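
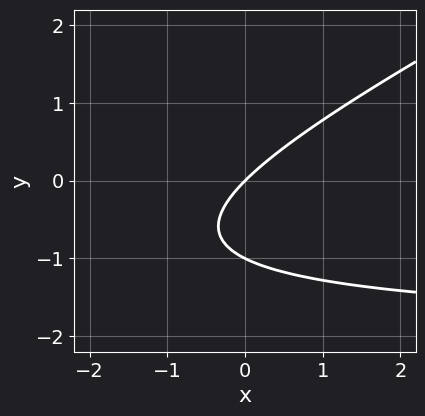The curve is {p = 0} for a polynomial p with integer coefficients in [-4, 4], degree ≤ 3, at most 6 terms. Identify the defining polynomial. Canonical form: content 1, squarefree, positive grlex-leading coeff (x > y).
(a) deg p = 2.
(b) Against the integer gridlines: it meets the x-axis at x = 0 (among the integer gridlines); the y-axis gridline crossings are at y ∈ {-1, 0}.
(c) Fitting integer coefficients to these (and the overall shape) gives p.

x*y - 2*y^2 + 2*x - 2*y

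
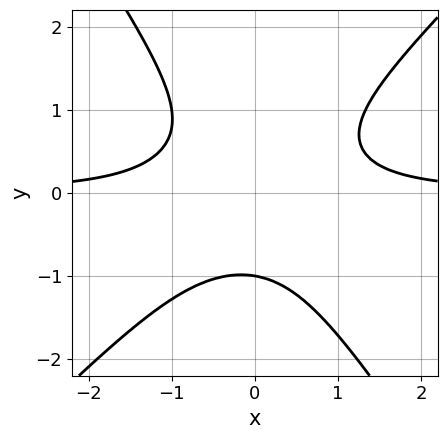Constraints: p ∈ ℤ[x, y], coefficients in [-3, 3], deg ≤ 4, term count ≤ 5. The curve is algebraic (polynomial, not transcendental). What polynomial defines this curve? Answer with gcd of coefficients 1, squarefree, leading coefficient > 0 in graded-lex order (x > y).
3*x^2*y - x*y^2 - 2*y^3 - 2

1. Degree: no degree-2 curve has this shape, so deg p = 3.
2. From the visible intercepts: one y-axis crossing is at y = -1; the curve avoids every integer x-axis point in the box.
3. Together with the visible shape, these determine p as stated.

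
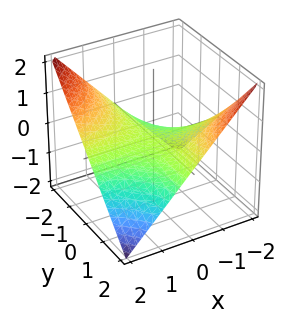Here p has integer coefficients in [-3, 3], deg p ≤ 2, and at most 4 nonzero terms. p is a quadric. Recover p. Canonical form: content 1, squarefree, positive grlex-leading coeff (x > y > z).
deg p = 2. A hyperbolic paraboloid; a quadric.
Reading off the gridlines: every point of the y-axis in the box is on the surface; it meets the z-axis at z = 0 (among the integer gridlines); the visible x-axis segment lies entirely on the surface.
Solving for integer coefficients yields p as stated.

x*y + 2*z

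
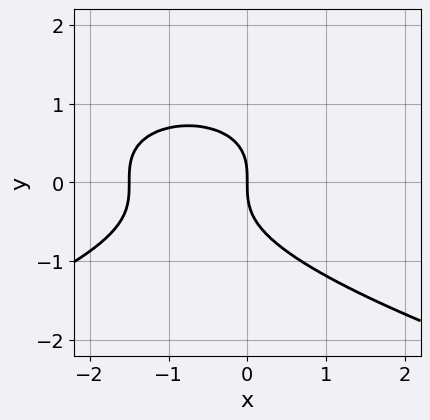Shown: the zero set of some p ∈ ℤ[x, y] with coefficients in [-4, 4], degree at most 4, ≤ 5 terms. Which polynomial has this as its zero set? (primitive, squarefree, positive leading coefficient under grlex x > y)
3*y^3 + 2*x^2 + 3*x

Degree: no degree-2 curve has this shape, so deg p = 3.
From the visible intercepts: it crosses the y-axis at the gridline y = 0; it crosses the x-axis at the gridline x = 0.
Solving for integer coefficients yields p as stated.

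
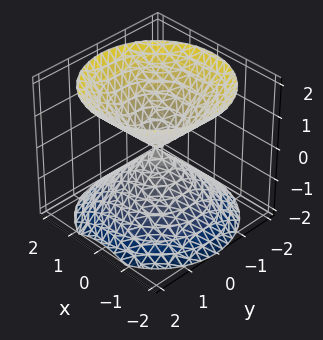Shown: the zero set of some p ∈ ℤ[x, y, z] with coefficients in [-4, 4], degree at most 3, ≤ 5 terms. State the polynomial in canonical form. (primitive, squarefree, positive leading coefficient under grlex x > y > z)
x^2 + y^2 - z^2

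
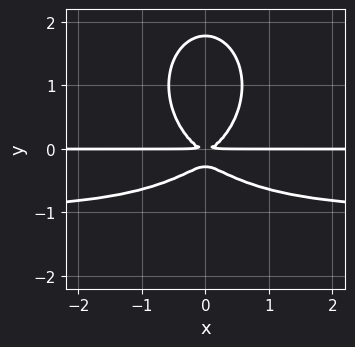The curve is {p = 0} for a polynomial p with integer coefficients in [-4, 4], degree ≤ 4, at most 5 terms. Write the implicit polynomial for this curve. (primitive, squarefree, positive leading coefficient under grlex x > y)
Degree: no degree-3 curve has this shape, so deg p = 4.
Symmetries: the x ↦ −x reflection is a symmetry, so x appears only in even powers.
From the axis intercepts and sections: every point of the x-axis in the box is on the curve.
Putting this together gives p.

3*x^2*y^2 + 2*y^4 + 3*x^2*y - 3*y^3 - y^2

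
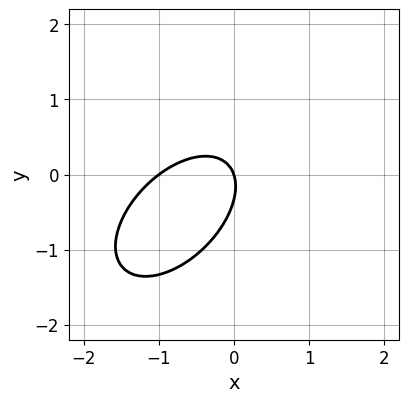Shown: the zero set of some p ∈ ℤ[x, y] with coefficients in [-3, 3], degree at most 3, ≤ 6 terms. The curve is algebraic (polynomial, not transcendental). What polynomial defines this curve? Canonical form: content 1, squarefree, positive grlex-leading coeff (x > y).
3*x^2 - 3*x*y + 3*y^2 + 3*x + y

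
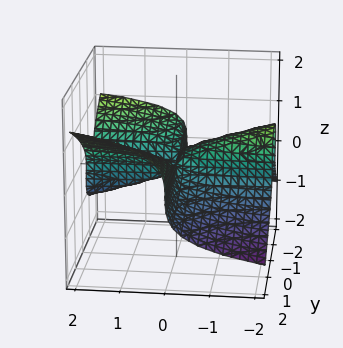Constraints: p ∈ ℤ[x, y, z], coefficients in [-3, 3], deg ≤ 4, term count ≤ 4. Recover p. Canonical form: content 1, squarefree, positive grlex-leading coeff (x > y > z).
x*y^2 - x*z^2 - 3*z^3 + x*y

First, degree: no degree-2 surface has this shape, so deg p = 3.
Next, checking where it meets the axes: every point of the y-axis in the box is on the surface; one z-axis crossing is at z = 0; the visible x-axis segment lies entirely on the surface.
Finally, together with the visible shape, these determine p as stated.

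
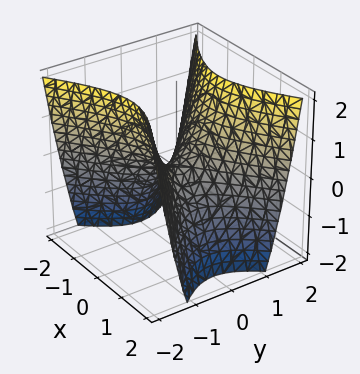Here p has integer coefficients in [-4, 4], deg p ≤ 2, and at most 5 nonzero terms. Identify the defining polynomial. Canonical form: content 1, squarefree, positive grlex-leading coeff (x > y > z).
First, the degree is 2 — a hyperbolic paraboloid; a quadric.
Next, symmetries: mirror symmetry x ↦ −x ⇒ only even powers of x; it's symmetric under y → −y, forcing even powers of y.
Next, checking where it meets the axes: one z-axis crossing is at z = 0; it crosses the y-axis at the gridline y = 0; it crosses the x-axis at the gridline x = 0.
Finally, together with the visible shape, these determine p as stated.

2*x^2 - 3*y^2 + 2*z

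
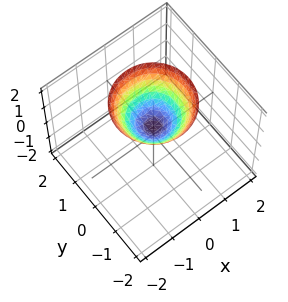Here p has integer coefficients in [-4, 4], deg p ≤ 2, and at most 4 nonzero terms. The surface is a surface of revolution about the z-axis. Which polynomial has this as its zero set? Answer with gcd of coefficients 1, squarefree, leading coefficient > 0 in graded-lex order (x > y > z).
First, the degree is 2 — a generic line meets the surface in up to 2 points.
Then, symmetries: the surface is invariant under rotation about z: p = q(x² + y², z).
Next, from the visible intercepts: the surface avoids every integer x-axis point in the box; a circular section at z = 2 has radius between 1 and 2; it misses every integer gridline on the y-axis.
Finally, solving for integer coefficients yields p as stated.

2*x^2 + 2*y^2 - 2*z + 1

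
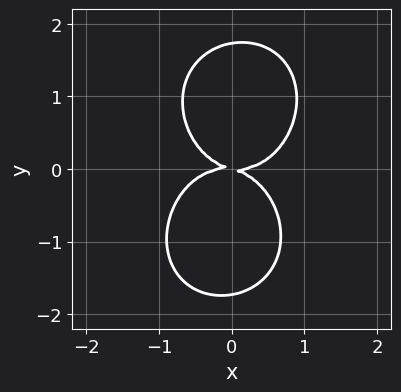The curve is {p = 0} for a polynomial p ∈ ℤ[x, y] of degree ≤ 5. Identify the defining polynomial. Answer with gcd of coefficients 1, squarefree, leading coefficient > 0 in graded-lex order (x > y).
2*x^4 + 2*x^2*y^2 + y^4 - x*y - 3*y^2

deg p = 4.
From the axis intercepts and sections: it crosses the x-axis at the gridline x = 0; it meets the y-axis at y = 0 (among the integer gridlines).
These observations pin down the coefficients.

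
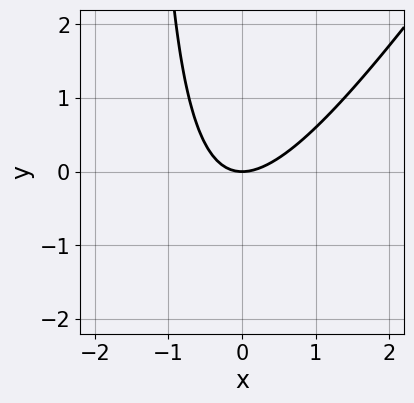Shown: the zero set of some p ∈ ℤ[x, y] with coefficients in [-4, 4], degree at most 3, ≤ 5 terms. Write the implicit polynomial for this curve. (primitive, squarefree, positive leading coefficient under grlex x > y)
3*x^2 - 2*x*y - 3*y

The degree is 2 — the shape is more complex than any degree-1 curve.
From the axis intercepts and sections: one x-axis crossing is at x = 0; one y-axis crossing is at y = 0.
Matching integer coefficients to the picture gives p.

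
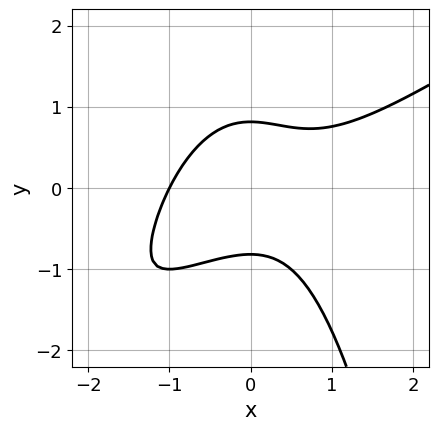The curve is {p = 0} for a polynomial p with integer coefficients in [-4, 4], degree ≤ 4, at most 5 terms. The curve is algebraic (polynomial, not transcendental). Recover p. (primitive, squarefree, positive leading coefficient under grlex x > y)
2*x^3 - 3*x^2*y - 3*y^2 + 2

1. The degree is 3 — a generic line meets the curve in up to 3 points.
2. Reading off the gridlines: it crosses the x-axis at the gridline x = -1.
3. The integer polynomial consistent with all of this is the stated p.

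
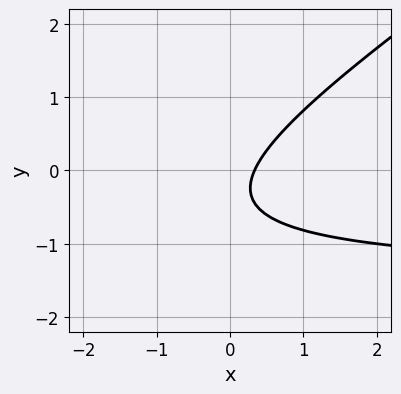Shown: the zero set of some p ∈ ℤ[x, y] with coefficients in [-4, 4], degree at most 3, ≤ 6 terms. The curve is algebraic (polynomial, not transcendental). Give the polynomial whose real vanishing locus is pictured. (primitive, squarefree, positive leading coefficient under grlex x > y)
2*x*y - 3*y^2 + 3*x - 2*y - 1

The degree is 2 — no degree-1 curve has this shape.
From the visible intercepts: it misses every integer gridline on the y-axis.
Assembling these constraints gives the stated polynomial.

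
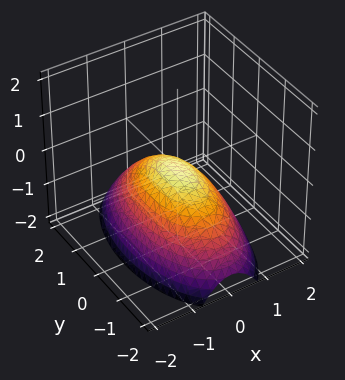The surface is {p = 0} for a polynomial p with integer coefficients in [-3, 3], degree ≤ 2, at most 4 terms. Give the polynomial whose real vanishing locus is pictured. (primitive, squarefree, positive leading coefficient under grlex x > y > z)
3*x^2 + y^2 + 3*z

1. deg p = 2. A paraboloid; a quadric.
2. Symmetries: mirror symmetry x ↦ −x ⇒ only even powers of x; it's symmetric under y → −y, forcing even powers of y.
3. Against the integer gridlines: one y-axis crossing is at y = 0; it meets the x-axis at x = 0 (among the integer gridlines).
4. The integer polynomial consistent with all of this is the stated p.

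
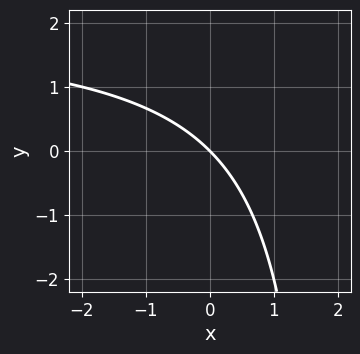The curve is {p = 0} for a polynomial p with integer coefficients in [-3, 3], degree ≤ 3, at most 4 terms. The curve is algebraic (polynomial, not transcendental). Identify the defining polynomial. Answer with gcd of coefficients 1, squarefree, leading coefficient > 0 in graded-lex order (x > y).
(a) Degree: a generic line meets the curve in up to 2 points, so deg p = 2.
(b) Against the integer gridlines: one y-axis crossing is at y = 0; one x-axis crossing is at x = 0.
(c) These observations pin down the coefficients.

x*y - 2*x - 2*y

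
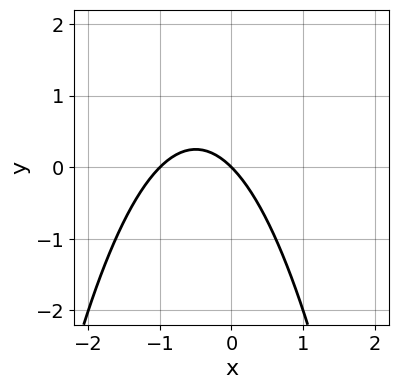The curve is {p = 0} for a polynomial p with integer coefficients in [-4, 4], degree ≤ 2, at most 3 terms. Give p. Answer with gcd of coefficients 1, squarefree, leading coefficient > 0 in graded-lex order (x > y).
(a) deg p = 2.
(b) Reading off the gridlines: one y-axis crossing is at y = 0; among the integer gridlines, it crosses the x-axis at x ∈ {-1, 0}.
(c) Assembling these constraints gives the stated polynomial.

x^2 + x + y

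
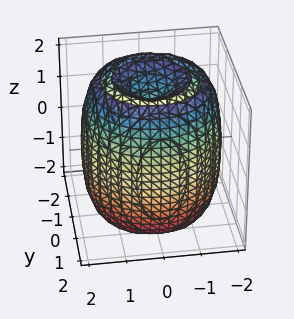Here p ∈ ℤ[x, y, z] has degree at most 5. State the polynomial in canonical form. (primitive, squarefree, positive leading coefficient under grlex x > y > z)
There are 2 components. They look like related sheets of one shape, so recover p as a whole.
deg p = 4. The shape is more complex than any degree-3 surface.
Symmetries: rotational symmetry about the z-axis ⇒ p depends on x, y only through x² + y².
Reading off the gridlines: a circular section at z = -1 has radius between 1 and 2.
Assembling these constraints gives the stated polynomial.

x^4 + 2*x^2*y^2 + y^4 - 3*x^2 - 3*y^2 + z^2 - 2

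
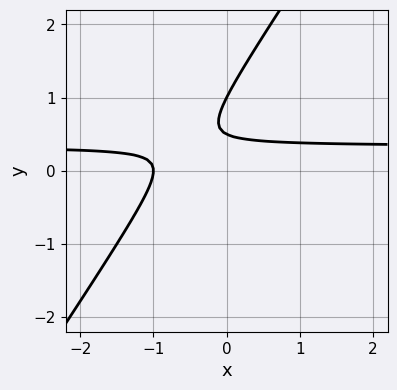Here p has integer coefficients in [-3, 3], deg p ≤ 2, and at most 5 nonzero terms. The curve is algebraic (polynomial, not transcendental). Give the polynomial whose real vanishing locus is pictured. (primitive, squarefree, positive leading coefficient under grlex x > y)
3*x*y - 2*y^2 - x + 3*y - 1

First, the degree is 2 — the shape is more complex than any degree-1 curve.
Next, against the integer gridlines: it crosses the x-axis at the gridline x = -1; one y-axis crossing is at y = 1.
Finally, matching integer coefficients to the picture gives p.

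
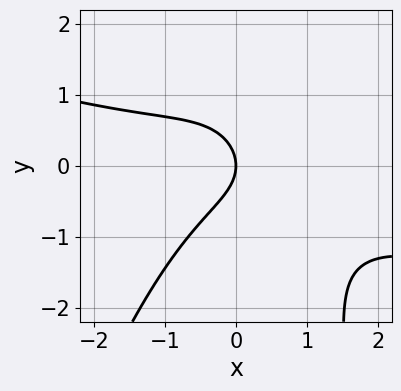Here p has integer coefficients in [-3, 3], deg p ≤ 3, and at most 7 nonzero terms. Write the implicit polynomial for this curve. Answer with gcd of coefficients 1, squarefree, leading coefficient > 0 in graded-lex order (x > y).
x^3 + 3*x^2*y - x*y^2 + 3*y^2 + 3*x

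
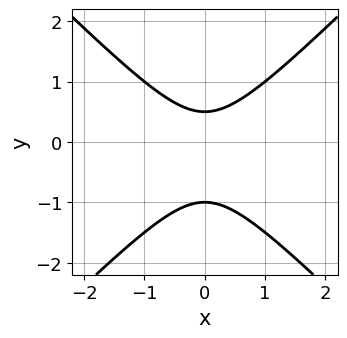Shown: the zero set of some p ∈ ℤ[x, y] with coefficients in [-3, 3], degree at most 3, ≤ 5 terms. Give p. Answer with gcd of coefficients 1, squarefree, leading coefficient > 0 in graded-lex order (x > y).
2*x^2 - 2*y^2 - y + 1

(a) deg p = 2. The shape is more complex than any degree-1 curve.
(b) Symmetries: it's symmetric under x → −x, forcing even powers of x.
(c) Against the integer gridlines: one y-axis crossing is at y = -1; it misses every integer gridline on the x-axis.
(d) Putting this together gives p.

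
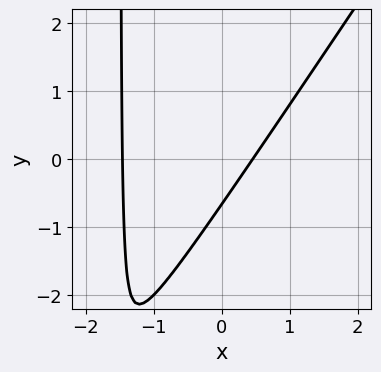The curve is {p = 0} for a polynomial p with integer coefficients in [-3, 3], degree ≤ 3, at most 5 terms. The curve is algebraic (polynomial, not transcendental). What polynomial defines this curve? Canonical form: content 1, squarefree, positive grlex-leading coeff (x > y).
deg p = 2. No degree-1 curve has this shape.
The integer polynomial consistent with all of this is the stated p.

3*x^2 - 2*x*y + 3*x - 3*y - 2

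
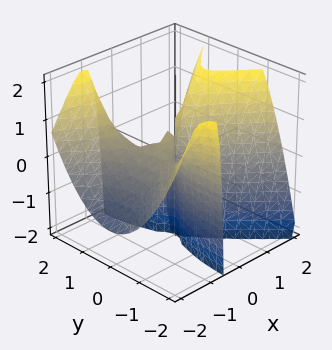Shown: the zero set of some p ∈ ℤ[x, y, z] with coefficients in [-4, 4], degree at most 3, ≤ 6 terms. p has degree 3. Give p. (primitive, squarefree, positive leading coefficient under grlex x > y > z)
2*x^3 - 2*x^2*z - 3*x*y^2 + 2*x^2 - 2*y^2

Degree: a generic line meets the surface in up to 3 points, so deg p = 3.
Reading off the gridlines: every point of the z-axis in the box is on the surface; one y-axis crossing is at y = 0; the x-axis gridline crossings are at x ∈ {-1, 0}.
Assembling these constraints gives the stated polynomial.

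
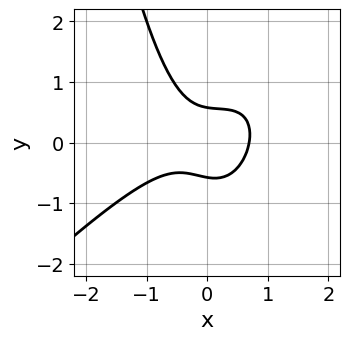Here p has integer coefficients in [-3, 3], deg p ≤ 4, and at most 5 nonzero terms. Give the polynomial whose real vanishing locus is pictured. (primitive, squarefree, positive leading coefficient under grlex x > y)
3*x^3 - 3*x^2*y + x*y + 3*y^2 - 1

First, the degree is 3 — a generic line meets the curve in up to 3 points.
Finally, the integer polynomial consistent with all of this is the stated p.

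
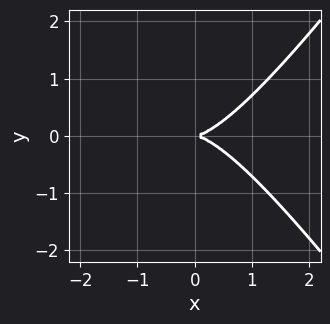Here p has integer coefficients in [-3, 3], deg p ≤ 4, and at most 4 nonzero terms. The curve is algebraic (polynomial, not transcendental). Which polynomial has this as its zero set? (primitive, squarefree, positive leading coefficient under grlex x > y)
2*x^3 - x*y^2 - 3*y^2

1. The degree is 3 — the shape is more complex than any degree-2 curve.
2. Symmetries: mirror symmetry y ↦ −y ⇒ only even powers of y.
3. Reading off the gridlines: it meets the y-axis at y = 0 (among the integer gridlines); it crosses the x-axis at the gridline x = 0.
4. Matching integer coefficients to the picture gives p.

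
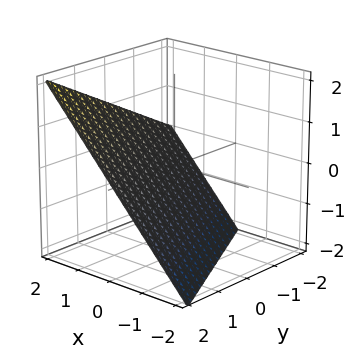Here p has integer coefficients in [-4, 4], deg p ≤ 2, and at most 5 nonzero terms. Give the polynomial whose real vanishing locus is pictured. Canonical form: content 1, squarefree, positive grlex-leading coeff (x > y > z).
(a) Degree: the surface is flat (a plane), so deg p = 1.
(b) From the axis intercepts and sections: it meets the x-axis at x = 1 (among the integer gridlines); it meets the z-axis at z = -1 (among the integer gridlines).
(c) Assembling these constraints gives the stated polynomial. Check: (0, 2, 0) on the y-axis lies on the surface, and p(0, 2, 0) = 0. ✓

2*x + y - 2*z - 2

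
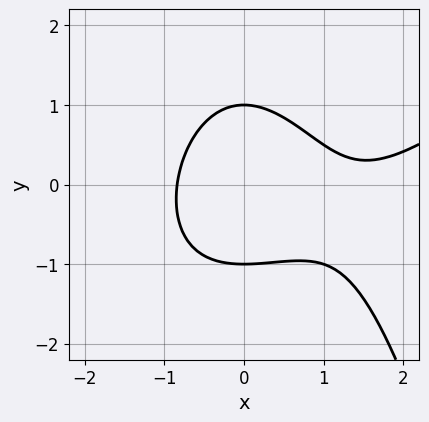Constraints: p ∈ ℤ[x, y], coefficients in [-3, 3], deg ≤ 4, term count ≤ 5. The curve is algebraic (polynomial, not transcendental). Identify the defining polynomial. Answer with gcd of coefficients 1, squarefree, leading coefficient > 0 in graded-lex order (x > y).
(a) Degree: a generic line meets the curve in up to 3 points, so deg p = 3.
(b) Checking where it meets the axes: the y-axis gridline crossings are at y ∈ {-1, 1}.
(c) Matching integer coefficients to the picture gives p.

x^3 - x^2*y - 2*x^2 - 2*y^2 + 2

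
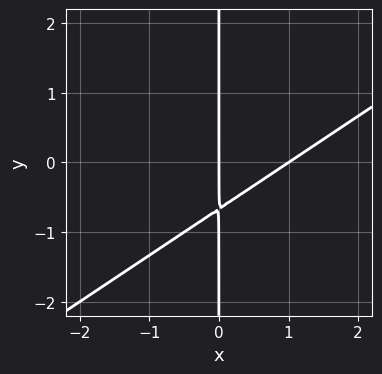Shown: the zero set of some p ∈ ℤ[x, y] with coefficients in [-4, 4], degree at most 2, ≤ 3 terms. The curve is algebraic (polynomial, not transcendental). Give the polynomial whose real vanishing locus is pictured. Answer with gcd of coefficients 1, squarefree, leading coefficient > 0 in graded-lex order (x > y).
2*x^2 - 3*x*y - 2*x

First, deg p = 2. No degree-1 curve has this shape.
Next, against the integer gridlines: every point of the y-axis in the box is on the curve; among the integer gridlines, it crosses the x-axis at x ∈ {0, 1}.
Finally, solving for integer coefficients yields p as stated.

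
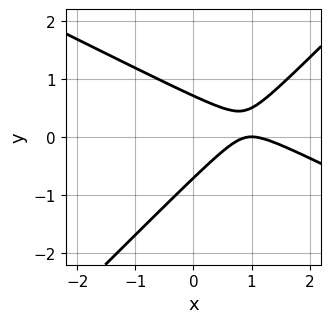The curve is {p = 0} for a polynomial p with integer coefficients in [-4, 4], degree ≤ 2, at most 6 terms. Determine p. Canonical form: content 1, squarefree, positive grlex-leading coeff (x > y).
x^2 + x*y - 2*y^2 - 2*x + 1

(a) deg p = 2. The shape is more complex than any degree-1 curve.
(b) Against the integer gridlines: it crosses the x-axis at the gridline x = 1.
(c) Fitting integer coefficients to these (and the overall shape) gives p.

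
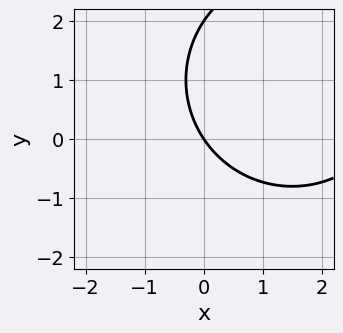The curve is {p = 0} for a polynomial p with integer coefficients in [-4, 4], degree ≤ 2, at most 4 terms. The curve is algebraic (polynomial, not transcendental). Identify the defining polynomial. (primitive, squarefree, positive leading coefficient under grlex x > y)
x^2 + y^2 - 3*x - 2*y

First, degree: a generic line meets the curve in up to 2 points, so deg p = 2.
Next, checking where it meets the axes: among the integer gridlines, it crosses the y-axis at y ∈ {0, 2}; it meets the x-axis at x = 0 (among the integer gridlines).
Finally, putting this together gives p.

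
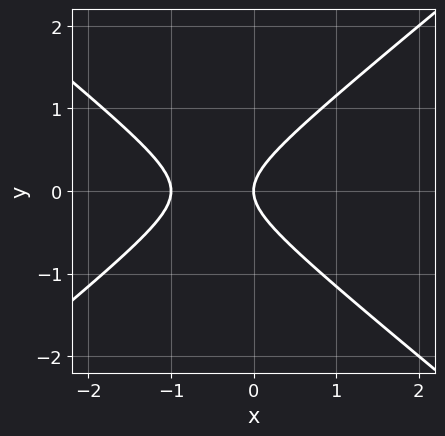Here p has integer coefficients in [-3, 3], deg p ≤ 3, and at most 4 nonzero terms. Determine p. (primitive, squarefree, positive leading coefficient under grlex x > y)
2*x^2 - 3*y^2 + 2*x

First, the degree is 2 — no degree-1 curve has this shape.
Next, symmetries: the y ↦ −y reflection is a symmetry, so y appears only in even powers.
Next, checking where it meets the axes: among the integer gridlines, it crosses the x-axis at x ∈ {-1, 0}; it meets the y-axis at y = 0 (among the integer gridlines).
Finally, assembling these constraints gives the stated polynomial.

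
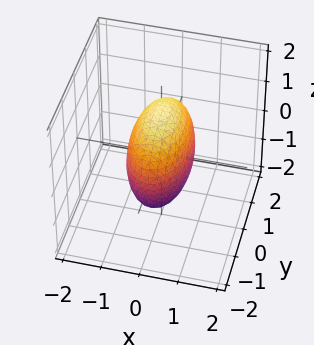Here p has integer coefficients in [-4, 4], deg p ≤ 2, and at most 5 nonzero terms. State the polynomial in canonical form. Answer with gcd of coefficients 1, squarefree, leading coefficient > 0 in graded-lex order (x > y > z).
Degree: bounded and convex; a quadric, so deg p = 2.
Symmetries: it's symmetric under z → −z, forcing even powers of z; it's symmetric under x → −x, forcing even powers of x; it's symmetric under y → −y, forcing even powers of y.
These observations pin down the coefficients.

3*x^2 + y^2 + z^2 - 2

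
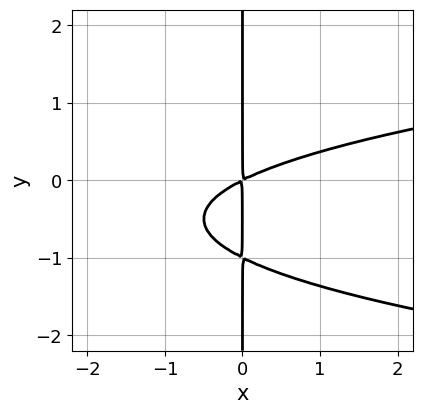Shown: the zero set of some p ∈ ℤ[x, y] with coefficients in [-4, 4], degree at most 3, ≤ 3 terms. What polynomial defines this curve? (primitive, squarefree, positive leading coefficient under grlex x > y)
deg p = 3. No degree-2 curve has this shape.
From the axis intercepts and sections: every point of the y-axis in the box is on the curve.
Solving for integer coefficients yields p as stated.

2*x*y^2 - x^2 + 2*x*y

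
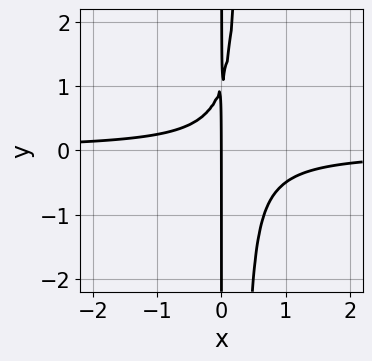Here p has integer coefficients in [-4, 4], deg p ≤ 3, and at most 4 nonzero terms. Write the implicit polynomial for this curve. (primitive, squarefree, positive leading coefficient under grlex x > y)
(a) Degree: a generic line meets the curve in up to 3 points, so deg p = 3.
(b) Against the integer gridlines: it crosses the x-axis at the gridline x = 0; every point of the y-axis in the box is on the curve.
(c) Putting this together gives p.

3*x^2*y - x*y + x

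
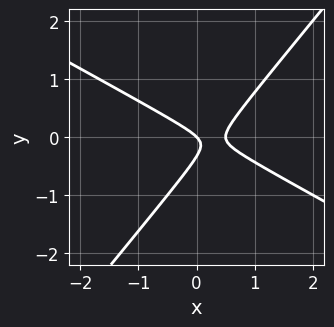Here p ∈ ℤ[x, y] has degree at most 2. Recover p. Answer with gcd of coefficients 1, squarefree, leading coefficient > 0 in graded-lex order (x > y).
2*x^2 + 2*x*y - 3*y^2 - x - y

First, the degree is 2 — the shape is more complex than any degree-1 curve.
Next, reading off the gridlines: it crosses the x-axis at the gridline x = 0; it meets the y-axis at y = 0 (among the integer gridlines).
Finally, putting this together gives p.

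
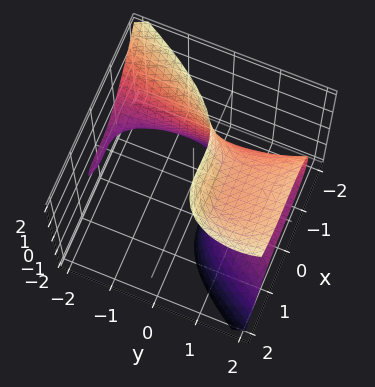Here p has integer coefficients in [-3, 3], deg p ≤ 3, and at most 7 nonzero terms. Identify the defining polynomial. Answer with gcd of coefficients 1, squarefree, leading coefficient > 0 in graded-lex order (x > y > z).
(a) The degree is 3 — a generic line meets the surface in up to 3 points.
(b) Observable constraints: one x-axis crossing is at x = -1; no z-intercept at any integer in the box; the surface avoids every integer y-axis point in the box.
(c) The integer polynomial consistent with all of this is the stated p.

3*x^3 - x^2*z + 2*y^2*z - 3*y*z^2 + 3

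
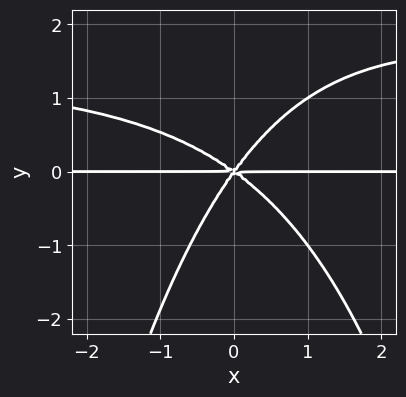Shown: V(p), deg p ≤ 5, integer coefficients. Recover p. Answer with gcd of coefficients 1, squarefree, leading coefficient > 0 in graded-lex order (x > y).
1. Degree: no degree-3 curve has this shape, so deg p = 4.
2. Against the integer gridlines: one y-axis crossing is at y = 0; every point of the x-axis in the box is on the curve.
3. Putting this together gives p.

2*x^2*y^2 - 3*x^2*y - 2*x*y^2 + 3*y^3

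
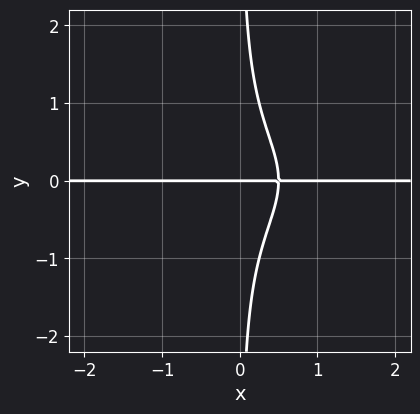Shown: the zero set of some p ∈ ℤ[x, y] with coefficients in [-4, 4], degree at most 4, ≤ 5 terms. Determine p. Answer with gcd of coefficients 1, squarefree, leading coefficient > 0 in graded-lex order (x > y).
Degree: a generic line meets the curve in up to 4 points, so deg p = 4.
Checking where it meets the axes: every point of the x-axis in the box is on the curve; one y-axis crossing is at y = 0.
Solving for integer coefficients yields p as stated.

2*x*y^3 + 2*x*y - y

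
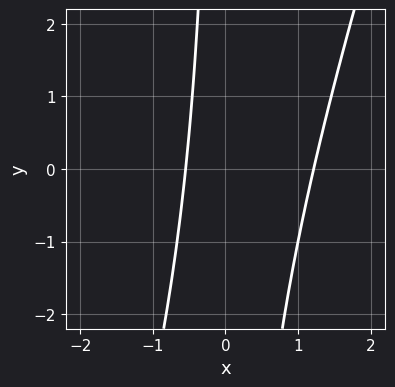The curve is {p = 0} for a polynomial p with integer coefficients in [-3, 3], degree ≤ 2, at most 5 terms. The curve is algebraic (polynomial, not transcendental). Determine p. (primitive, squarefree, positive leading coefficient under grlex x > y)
3*x^2 - x*y - 2*x - 2

The degree is 2 — no degree-1 curve has this shape.
From the visible intercepts: it misses every integer gridline on the y-axis.
Matching integer coefficients to the picture gives p.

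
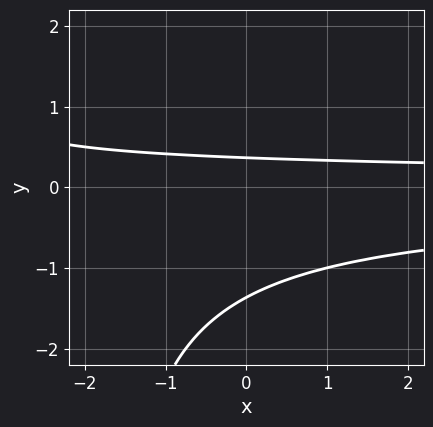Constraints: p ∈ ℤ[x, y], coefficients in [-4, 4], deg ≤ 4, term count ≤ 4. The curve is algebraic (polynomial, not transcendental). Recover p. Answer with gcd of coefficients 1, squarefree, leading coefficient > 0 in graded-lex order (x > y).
1. Degree: the shape is more complex than any degree-2 curve, so deg p = 3.
2. Observable constraints: the curve avoids every integer x-axis point in the box.
3. The integer polynomial consistent with all of this is the stated p.

x*y^2 + 2*y^2 + 2*y - 1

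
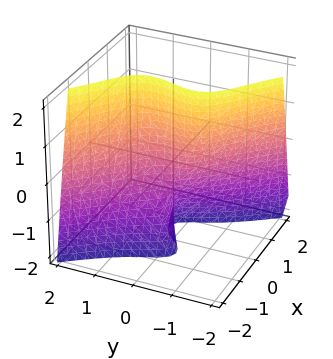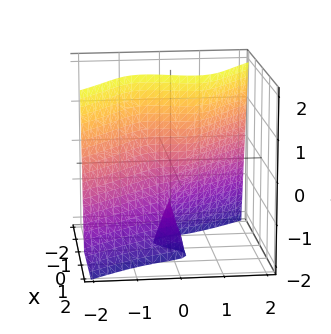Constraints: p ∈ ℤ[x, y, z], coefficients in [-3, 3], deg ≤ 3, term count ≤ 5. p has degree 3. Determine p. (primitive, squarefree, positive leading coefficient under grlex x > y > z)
3*x^3 + 2*y^3 + 2*x*z - y*z + 2*x

1. deg p = 3. A generic line meets the surface in up to 3 points.
2. From the visible intercepts: it meets the y-axis at y = 0 (among the integer gridlines); the visible z-axis segment lies entirely on the surface.
3. Putting this together gives p.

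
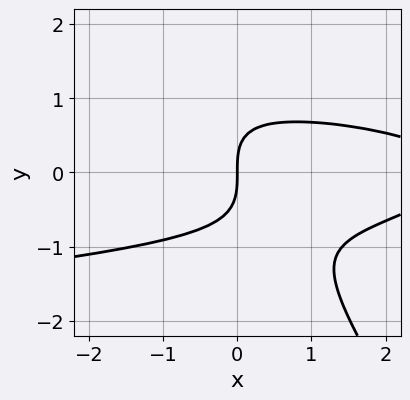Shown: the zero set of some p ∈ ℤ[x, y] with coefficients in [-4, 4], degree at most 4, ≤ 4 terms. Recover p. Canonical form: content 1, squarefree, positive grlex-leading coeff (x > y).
deg p = 3. The shape is more complex than any degree-2 curve.
Checking where it meets the axes: it meets the x-axis at x = 0 (among the integer gridlines); one y-axis crossing is at y = 0.
Together with the visible shape, these determine p as stated.

3*x*y^2 + 2*y^3 + x^2 - 3*x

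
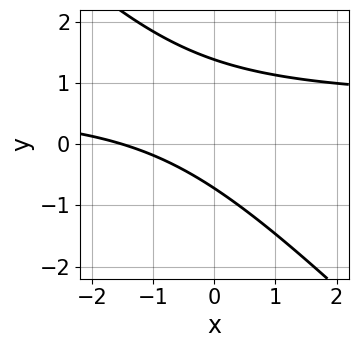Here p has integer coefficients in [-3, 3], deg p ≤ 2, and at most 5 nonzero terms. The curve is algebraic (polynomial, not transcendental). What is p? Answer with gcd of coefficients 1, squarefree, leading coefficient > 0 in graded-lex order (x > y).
First, degree: the shape is more complex than any degree-1 curve, so deg p = 2.
Finally, matching integer coefficients to the picture gives p.

3*x*y + 3*y^2 - 2*x - 2*y - 3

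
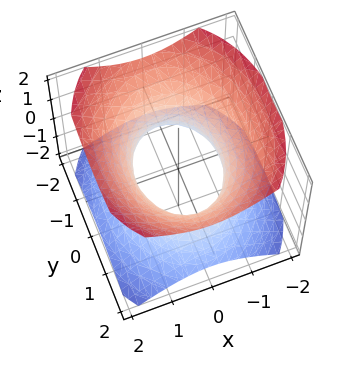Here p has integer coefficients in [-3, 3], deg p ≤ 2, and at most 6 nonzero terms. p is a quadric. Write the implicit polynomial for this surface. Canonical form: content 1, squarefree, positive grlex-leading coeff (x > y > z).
3*x^2 + 2*y^2 - 3*z^2 - 3

1. The degree is 2 — one connected sheet with a waist; a quadric.
2. Symmetries: mirror symmetry z ↦ −z ⇒ only even powers of z; it's symmetric under x → −x, forcing even powers of x; it's symmetric under y → −y, forcing even powers of y.
3. Checking where it meets the axes: among the integer gridlines, it crosses the x-axis at x ∈ {-1, 1}; it misses every integer gridline on the z-axis.
4. Fitting integer coefficients to these (and the overall shape) gives p.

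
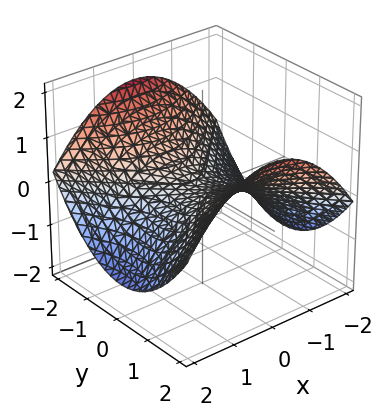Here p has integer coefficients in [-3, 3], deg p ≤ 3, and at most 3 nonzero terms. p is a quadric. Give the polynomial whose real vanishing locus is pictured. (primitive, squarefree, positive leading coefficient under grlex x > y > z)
x^2 - y^2 + 3*z

First, degree: a hyperbolic paraboloid; a quadric, so deg p = 2.
Then, symmetries: mirror symmetry y ↦ −y ⇒ only even powers of y; mirror symmetry x ↦ −x ⇒ only even powers of x.
Then, from the visible intercepts: it meets the x-axis at x = 0 (among the integer gridlines); it crosses the z-axis at the gridline z = 0.
Finally, putting this together gives p.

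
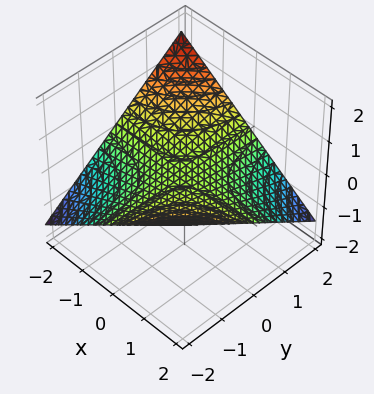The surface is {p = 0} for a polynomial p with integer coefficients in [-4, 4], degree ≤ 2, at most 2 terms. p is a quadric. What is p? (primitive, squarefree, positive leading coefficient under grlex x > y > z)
1. Degree: a hyperbolic paraboloid; a quadric, so deg p = 2.
2. Against the integer gridlines: every point of the x-axis in the box is on the surface; one z-axis crossing is at z = 0; the visible y-axis segment lies entirely on the surface.
3. These observations pin down the coefficients.

x*y + 3*z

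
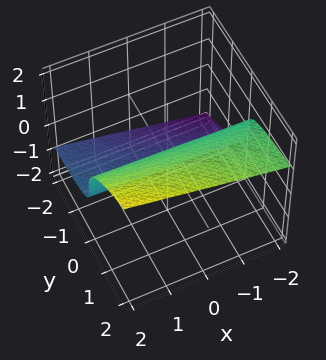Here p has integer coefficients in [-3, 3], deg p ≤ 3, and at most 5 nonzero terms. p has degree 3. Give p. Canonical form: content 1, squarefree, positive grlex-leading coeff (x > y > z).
First, degree: the shape is more complex than any degree-2 surface, so deg p = 3.
Then, from the axis intercepts and sections: the visible x-axis segment lies entirely on the surface; one z-axis crossing is at z = 0; it meets the y-axis at y = 0 (among the integer gridlines).
Finally, putting this together gives p.

x*y*z - 2*z^3 + 3*y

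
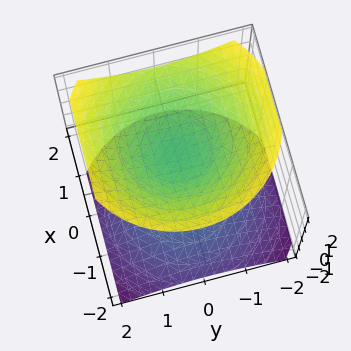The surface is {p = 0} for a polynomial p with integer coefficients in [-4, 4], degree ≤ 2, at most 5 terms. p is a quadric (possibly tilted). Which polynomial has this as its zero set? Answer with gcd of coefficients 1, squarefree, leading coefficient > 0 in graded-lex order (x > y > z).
The picture has 2 separate pieces. They look like related sheets of one shape, so recover p as a whole.
Degree: a generic line meets the surface in up to 2 points, so deg p = 2.
Observable constraints: it misses every integer gridline on the x-axis; the surface avoids every integer y-axis point in the box.
Together with the visible shape, these determine p as stated.

2*x^2 - x*z + 2*y^2 - 3*z^2 + 2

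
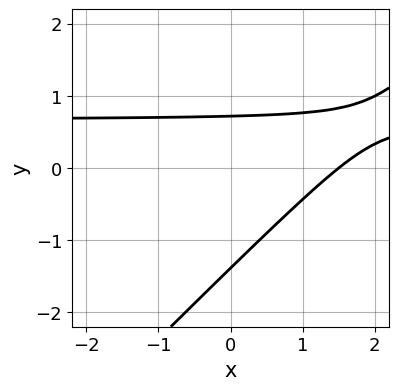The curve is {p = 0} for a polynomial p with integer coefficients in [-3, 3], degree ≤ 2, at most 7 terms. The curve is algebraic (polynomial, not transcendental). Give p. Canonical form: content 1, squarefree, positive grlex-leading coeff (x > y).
3*x*y - 3*y^2 - 2*x - 2*y + 3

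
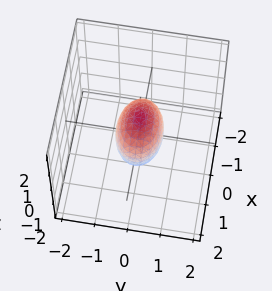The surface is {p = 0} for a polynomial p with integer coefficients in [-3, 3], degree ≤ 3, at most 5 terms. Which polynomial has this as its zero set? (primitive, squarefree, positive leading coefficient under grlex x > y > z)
x^2 + 2*y^2 + z^2 - 1

First, deg p = 2. Bounded and convex; a quadric.
Then, symmetries: the x ↦ −x reflection is a symmetry, so x appears only in even powers; the z ↦ −z reflection is a symmetry, so z appears only in even powers; mirror symmetry y ↦ −y ⇒ only even powers of y.
Next, from the visible intercepts: the x-axis gridline crossings are at x ∈ {-1, 1}; among the integer gridlines, it crosses the z-axis at z ∈ {-1, 1}.
Finally, the integer polynomial consistent with all of this is the stated p.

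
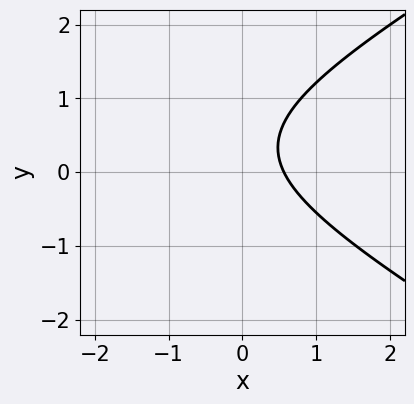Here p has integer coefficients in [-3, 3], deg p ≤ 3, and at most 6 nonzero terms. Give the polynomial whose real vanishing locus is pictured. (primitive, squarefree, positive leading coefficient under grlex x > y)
x^2 - 3*y^2 + 3*x + 2*y - 2

1. deg p = 2. The shape is more complex than any degree-1 curve.
2. From the axis intercepts and sections: it misses every integer gridline on the y-axis.
3. Putting this together gives p.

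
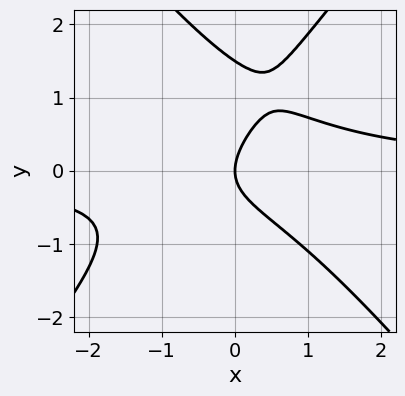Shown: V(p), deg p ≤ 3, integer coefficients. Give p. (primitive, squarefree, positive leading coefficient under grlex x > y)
3*x^2*y - 2*y^3 + 3*y^2 - 3*x

(a) Degree: the shape is more complex than any degree-2 curve, so deg p = 3.
(b) Checking where it meets the axes: it crosses the x-axis at the gridline x = 0; it meets the y-axis at y = 0 (among the integer gridlines).
(c) Putting this together gives p.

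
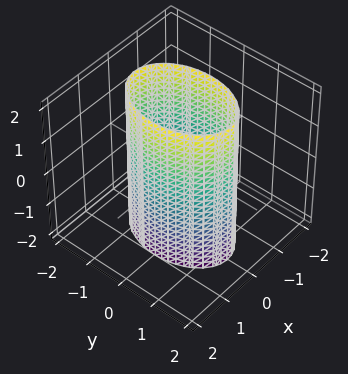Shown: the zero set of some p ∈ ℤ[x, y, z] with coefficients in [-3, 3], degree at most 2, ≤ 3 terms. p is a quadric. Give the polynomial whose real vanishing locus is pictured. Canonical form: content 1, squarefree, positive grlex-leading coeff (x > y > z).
2*x^2 + y^2 - 2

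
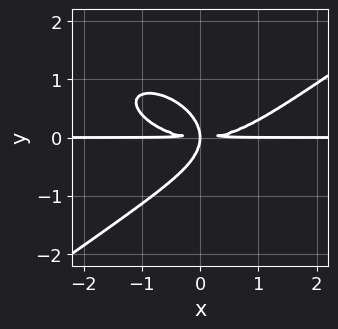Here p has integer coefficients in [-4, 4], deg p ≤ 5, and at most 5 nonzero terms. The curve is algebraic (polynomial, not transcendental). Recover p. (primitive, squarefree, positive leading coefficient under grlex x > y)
First, the degree is 4 — no degree-3 curve has this shape.
Next, reading off the gridlines: the visible x-axis segment lies entirely on the curve.
Finally, together with the visible shape, these determine p as stated.

x^3*y - 3*y^4 - 3*x*y^2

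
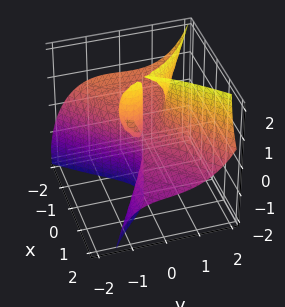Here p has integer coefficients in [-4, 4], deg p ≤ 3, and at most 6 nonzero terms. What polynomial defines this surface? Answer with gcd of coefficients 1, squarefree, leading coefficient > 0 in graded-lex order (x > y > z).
(a) The degree is 3 — a generic line meets the surface in up to 3 points.
(b) Reading off the gridlines: one y-axis crossing is at y = 0; every point of the z-axis in the box is on the surface; it meets the x-axis at x = 0 (among the integer gridlines).
(c) The integer polynomial consistent with all of this is the stated p.

x^3 + 3*x^2*z - 2*y^3 - y*z^2 + 2*y*z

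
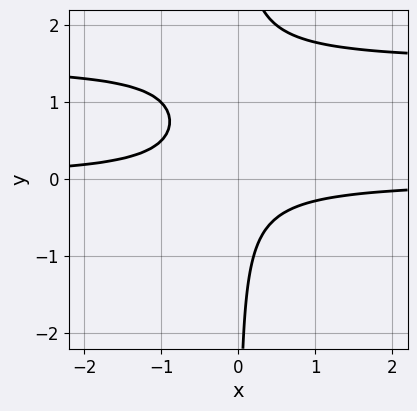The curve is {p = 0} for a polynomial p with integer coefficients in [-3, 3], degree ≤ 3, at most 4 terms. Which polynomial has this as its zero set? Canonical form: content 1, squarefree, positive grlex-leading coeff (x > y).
deg p = 3. No degree-2 curve has this shape.
From the axis intercepts and sections: it misses every integer gridline on the y-axis; the curve avoids every integer x-axis point in the box.
These observations pin down the coefficients.

2*x*y^2 - 3*x*y - 1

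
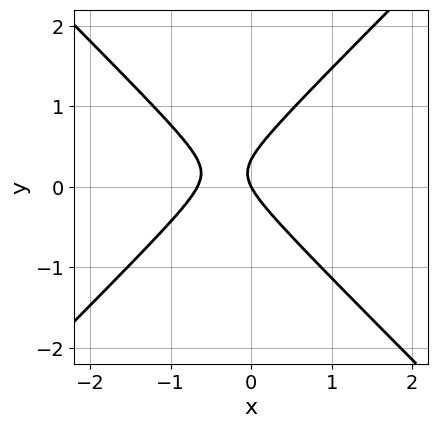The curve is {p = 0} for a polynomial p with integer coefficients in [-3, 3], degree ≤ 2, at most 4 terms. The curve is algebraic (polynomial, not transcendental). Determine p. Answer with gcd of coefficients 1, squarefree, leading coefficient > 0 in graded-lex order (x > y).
3*x^2 - 3*y^2 + 2*x + y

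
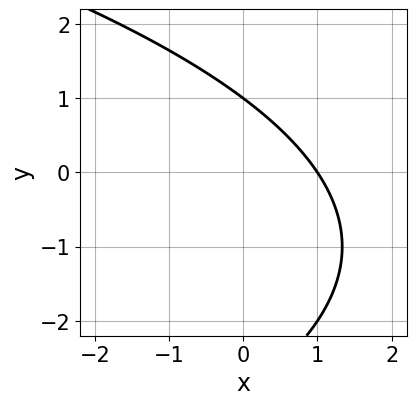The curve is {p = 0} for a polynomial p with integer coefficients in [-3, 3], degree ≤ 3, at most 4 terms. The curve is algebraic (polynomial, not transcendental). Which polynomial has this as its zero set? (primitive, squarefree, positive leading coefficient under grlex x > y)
1. deg p = 2. A generic line meets the curve in up to 2 points.
2. Against the integer gridlines: it crosses the y-axis at the gridline y = 1; it crosses the x-axis at the gridline x = 1.
3. Together with the visible shape, these determine p as stated.

y^2 + 3*x + 2*y - 3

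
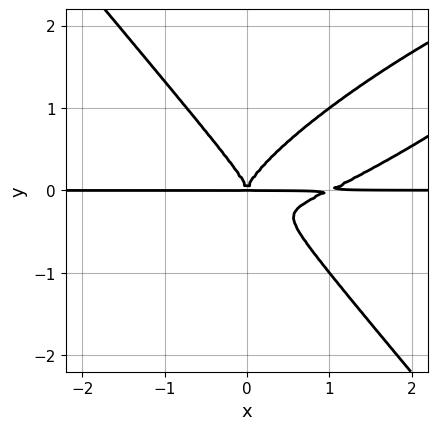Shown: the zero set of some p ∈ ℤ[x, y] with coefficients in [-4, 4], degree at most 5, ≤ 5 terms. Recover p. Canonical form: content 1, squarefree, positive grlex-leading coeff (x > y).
x^3*y - 2*x^2*y^2 + 2*y^4 - x^2*y

deg p = 4.
Checking where it meets the axes: every point of the x-axis in the box is on the curve.
Together with the visible shape, these determine p as stated.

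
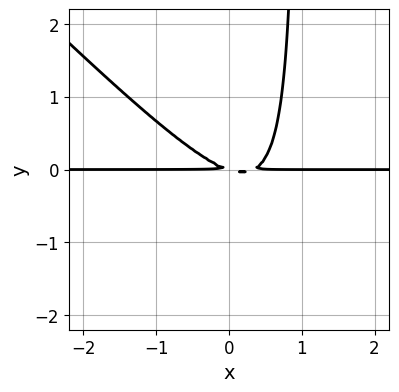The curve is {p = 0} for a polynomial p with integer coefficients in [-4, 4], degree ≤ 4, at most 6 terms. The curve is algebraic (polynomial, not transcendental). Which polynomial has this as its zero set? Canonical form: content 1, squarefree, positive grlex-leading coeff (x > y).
1. Degree: a generic line meets the curve in up to 3 points, so deg p = 3.
2. Reading off the gridlines: the visible x-axis segment lies entirely on the curve.
3. Solving for integer coefficients yields p as stated.

3*x^2*y + 3*x*y^2 - x*y - 3*y^2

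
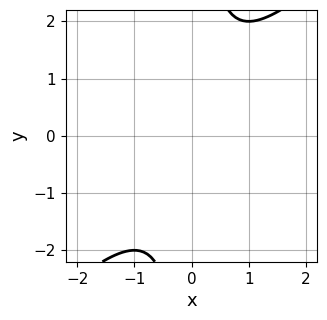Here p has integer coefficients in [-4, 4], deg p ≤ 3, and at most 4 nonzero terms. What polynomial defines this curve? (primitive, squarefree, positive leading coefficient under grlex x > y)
x^2 - x*y + 1

The degree is 2 — the shape is more complex than any degree-1 curve.
Against the integer gridlines: it misses every integer gridline on the y-axis; no x-intercept at any integer in the box.
Assembling these constraints gives the stated polynomial.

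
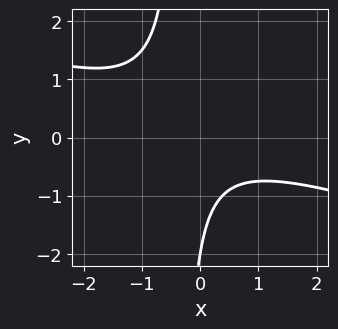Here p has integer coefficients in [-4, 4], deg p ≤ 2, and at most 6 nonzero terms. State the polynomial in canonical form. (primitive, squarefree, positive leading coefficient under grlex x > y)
(a) The degree is 2 — a generic line meets the curve in up to 2 points.
(b) From the axis intercepts and sections: no x-intercept at any integer in the box; it crosses the y-axis at the gridline y = -2.
(c) Together with the visible shape, these determine p as stated.

x^2 + 3*x*y + y + 2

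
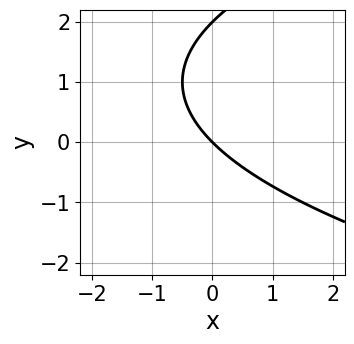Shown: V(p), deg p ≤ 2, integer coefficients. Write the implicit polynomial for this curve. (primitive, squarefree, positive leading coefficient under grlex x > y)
1. Degree: a generic line meets the curve in up to 2 points, so deg p = 2.
2. Observable constraints: it crosses the x-axis at the gridline x = 0; the y-axis gridline crossings are at y ∈ {0, 2}.
3. Putting this together gives p.

y^2 - 2*x - 2*y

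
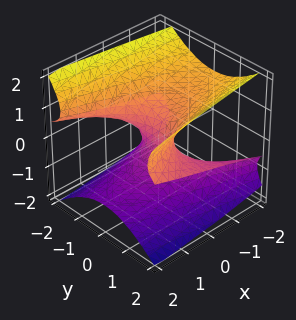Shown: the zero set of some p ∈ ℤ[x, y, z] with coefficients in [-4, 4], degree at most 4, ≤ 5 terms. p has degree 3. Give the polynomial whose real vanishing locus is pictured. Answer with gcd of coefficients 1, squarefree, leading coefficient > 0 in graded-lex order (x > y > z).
y^2*z - z^3 - x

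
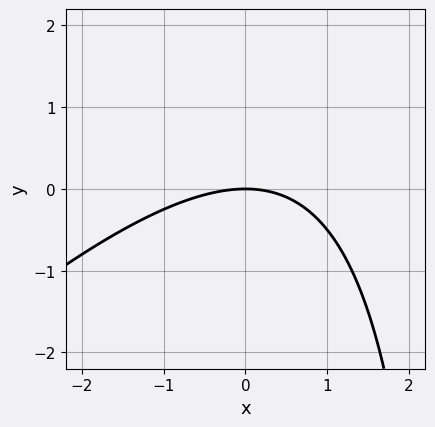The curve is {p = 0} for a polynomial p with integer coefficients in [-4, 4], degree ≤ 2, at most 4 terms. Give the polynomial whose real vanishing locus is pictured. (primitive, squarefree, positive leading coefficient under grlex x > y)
Degree: no degree-1 curve has this shape, so deg p = 2.
Against the integer gridlines: it meets the x-axis at x = 0 (among the integer gridlines); it crosses the y-axis at the gridline y = 0.
Assembling these constraints gives the stated polynomial.

x^2 - x*y + 3*y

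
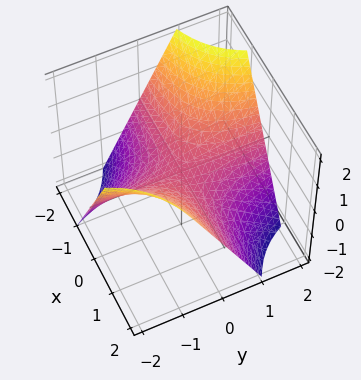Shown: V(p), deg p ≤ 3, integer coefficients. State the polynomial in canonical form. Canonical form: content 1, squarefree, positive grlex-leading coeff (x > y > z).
x*y + z

(a) deg p = 2. A hyperbolic paraboloid; a quadric.
(b) Reading off the gridlines: it crosses the z-axis at the gridline z = 0; the visible x-axis segment lies entirely on the surface.
(c) These observations pin down the coefficients. Check: (0, 2, 0) on the y-axis lies on the surface, and p(0, 2, 0) = 0. ✓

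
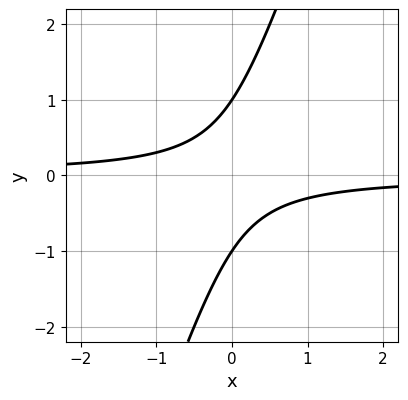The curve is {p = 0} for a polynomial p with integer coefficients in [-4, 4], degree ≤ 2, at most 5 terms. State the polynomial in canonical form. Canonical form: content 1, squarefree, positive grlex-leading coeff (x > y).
3*x*y - y^2 + 1

First, the degree is 2 — the shape is more complex than any degree-1 curve.
Then, reading off the gridlines: among the integer gridlines, it crosses the y-axis at y ∈ {-1, 1}; the curve avoids every integer x-axis point in the box.
Finally, together with the visible shape, these determine p as stated.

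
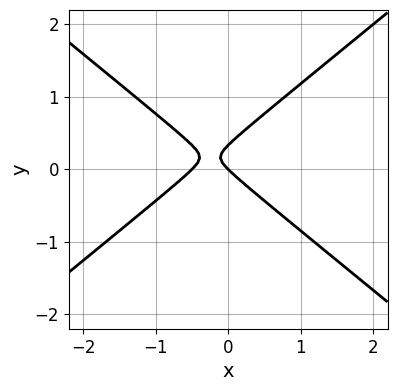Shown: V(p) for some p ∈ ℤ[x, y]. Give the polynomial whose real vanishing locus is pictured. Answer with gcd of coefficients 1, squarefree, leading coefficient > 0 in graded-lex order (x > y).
(a) deg p = 2.
(b) From the visible intercepts: one x-axis crossing is at x = 0; it meets the y-axis at y = 0 (among the integer gridlines).
(c) The integer polynomial consistent with all of this is the stated p.

2*x^2 - 3*y^2 + x + y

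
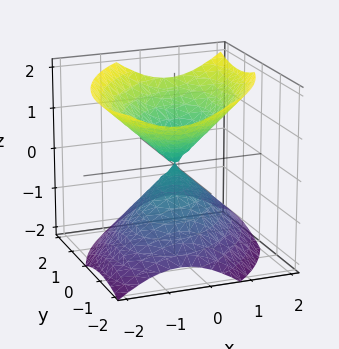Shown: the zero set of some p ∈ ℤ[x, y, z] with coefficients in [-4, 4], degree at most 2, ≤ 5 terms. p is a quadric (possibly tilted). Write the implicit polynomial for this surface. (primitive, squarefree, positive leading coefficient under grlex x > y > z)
3*x^2 - 2*x*y + 2*y^2 - 3*z^2

(a) Degree: the shape is more complex than any degree-1 surface, so deg p = 2.
(b) Against the integer gridlines: one z-axis crossing is at z = 0; one y-axis crossing is at y = 0.
(c) Solving for integer coefficients yields p as stated.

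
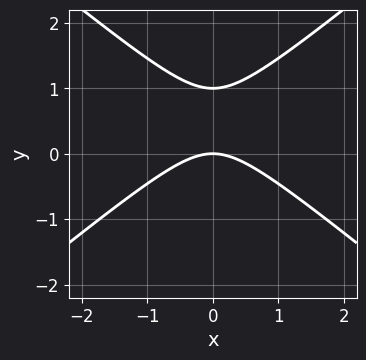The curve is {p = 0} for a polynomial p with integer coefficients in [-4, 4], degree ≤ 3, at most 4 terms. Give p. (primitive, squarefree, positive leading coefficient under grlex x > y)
2*x^2 - 3*y^2 + 3*y

1. The degree is 2 — a generic line meets the curve in up to 2 points.
2. Symmetries: it's symmetric under x → −x, forcing even powers of x.
3. Against the integer gridlines: it crosses the x-axis at the gridline x = 0; among the integer gridlines, it crosses the y-axis at y ∈ {0, 1}.
4. The integer polynomial consistent with all of this is the stated p.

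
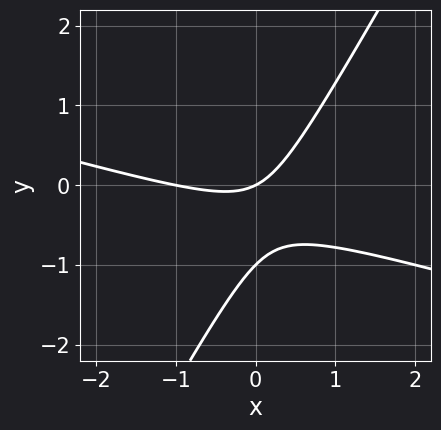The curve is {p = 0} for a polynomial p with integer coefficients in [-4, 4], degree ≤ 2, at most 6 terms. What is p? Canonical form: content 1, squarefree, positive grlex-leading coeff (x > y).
Degree: the shape is more complex than any degree-1 curve, so deg p = 2.
Checking where it meets the axes: among the integer gridlines, it crosses the x-axis at x ∈ {-1, 0}; the y-axis gridline crossings are at y ∈ {-1, 0}.
Putting this together gives p.

x^2 + 3*x*y - 2*y^2 + x - 2*y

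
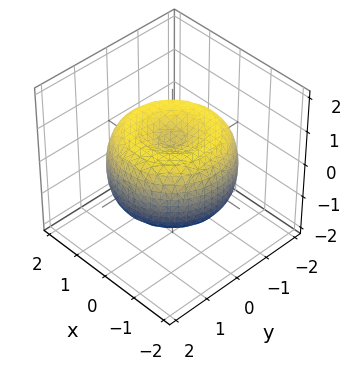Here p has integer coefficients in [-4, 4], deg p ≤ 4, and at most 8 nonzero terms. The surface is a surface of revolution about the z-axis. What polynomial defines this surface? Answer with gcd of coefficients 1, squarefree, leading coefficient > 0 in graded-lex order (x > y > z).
(a) The degree is 4 — a generic line meets the surface in up to 4 points.
(b) Symmetries: the z-axis is an axis of rotation, so x and y enter only as x² + y².
(c) Reading off the gridlines: a circular section at z = -1 has radius exactly 1.
(d) Solving for integer coefficients yields p as stated.

x^4 + 2*x^2*y^2 + y^4 - 2*x^2 - 2*y^2 + 2*z^2 - 1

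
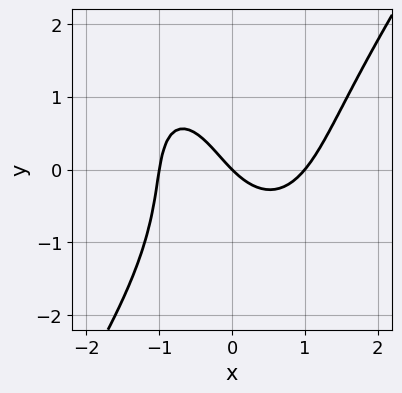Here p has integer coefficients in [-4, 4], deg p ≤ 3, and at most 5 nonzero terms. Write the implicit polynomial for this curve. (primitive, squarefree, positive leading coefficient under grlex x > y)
3*x^3 - y^3 - 2*x*y - 3*x - 3*y

First, degree: no degree-2 curve has this shape, so deg p = 3.
Next, reading off the gridlines: it meets the y-axis at y = 0 (among the integer gridlines); among the integer gridlines, it crosses the x-axis at x ∈ {-1, 0, 1}.
Finally, assembling these constraints gives the stated polynomial.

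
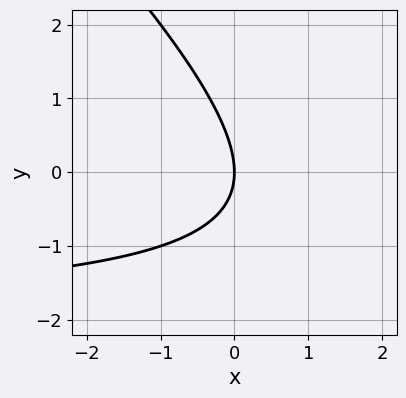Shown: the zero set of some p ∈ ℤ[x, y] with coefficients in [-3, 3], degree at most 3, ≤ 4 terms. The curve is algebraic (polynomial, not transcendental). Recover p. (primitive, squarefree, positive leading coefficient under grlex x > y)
x*y + y^2 + 2*x

1. deg p = 2. The shape is more complex than any degree-1 curve.
2. Observable constraints: it crosses the y-axis at the gridline y = 0; it meets the x-axis at x = 0 (among the integer gridlines).
3. Fitting integer coefficients to these (and the overall shape) gives p.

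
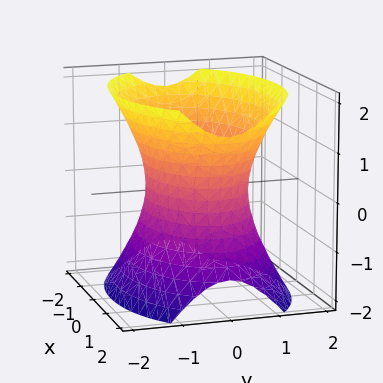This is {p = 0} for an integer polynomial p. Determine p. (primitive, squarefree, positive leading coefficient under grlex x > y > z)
x^2 + 2*y^2 - z^2 - 2

First, deg p = 2.
Then, symmetries: the z ↦ −z reflection is a symmetry, so z appears only in even powers; mirror symmetry y ↦ −y ⇒ only even powers of y; it's symmetric under x → −x, forcing even powers of x.
Next, reading off the gridlines: the surface avoids every integer z-axis point in the box; the y-axis gridline crossings are at y ∈ {-1, 1}.
Finally, these observations pin down the coefficients.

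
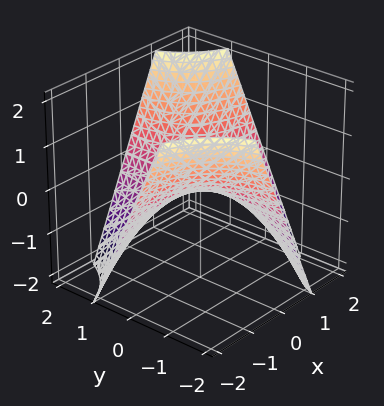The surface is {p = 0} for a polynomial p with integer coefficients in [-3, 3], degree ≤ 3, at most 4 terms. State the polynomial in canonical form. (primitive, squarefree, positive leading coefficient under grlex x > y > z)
x*y - z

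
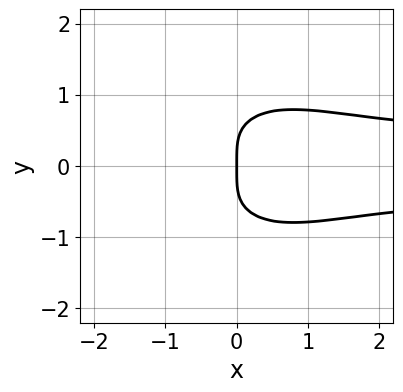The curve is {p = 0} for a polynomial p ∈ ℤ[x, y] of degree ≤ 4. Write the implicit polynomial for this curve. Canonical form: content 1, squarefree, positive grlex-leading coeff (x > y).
First, degree: a generic line meets the curve in up to 4 points, so deg p = 4.
Next, symmetries: the y ↦ −y reflection is a symmetry, so y appears only in even powers.
Then, from the visible intercepts: it crosses the y-axis at the gridline y = 0; one x-axis crossing is at x = 0.
Finally, together with the visible shape, these determine p as stated.

x^2*y^2 + y^4 - x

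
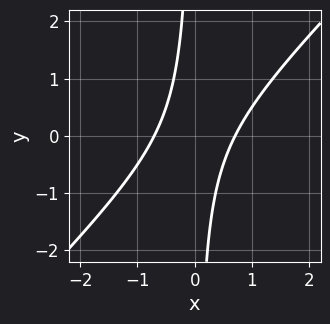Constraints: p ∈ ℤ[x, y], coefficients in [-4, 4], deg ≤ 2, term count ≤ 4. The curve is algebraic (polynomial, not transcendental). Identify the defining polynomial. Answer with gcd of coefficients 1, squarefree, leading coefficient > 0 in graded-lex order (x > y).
deg p = 2.
Against the integer gridlines: the curve avoids every integer y-axis point in the box.
Putting this together gives p.

2*x^2 - 2*x*y - 1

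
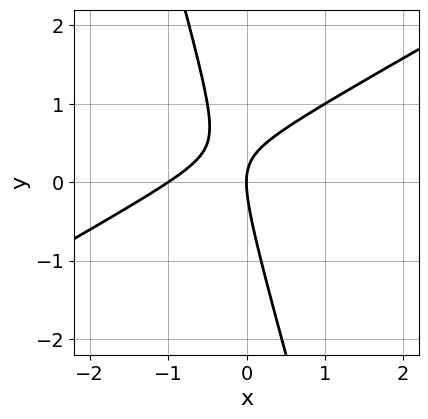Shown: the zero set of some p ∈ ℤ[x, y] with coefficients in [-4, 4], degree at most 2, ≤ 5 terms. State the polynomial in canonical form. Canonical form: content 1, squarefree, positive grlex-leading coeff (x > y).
2*x^2 - 3*x*y - y^2 + 2*x

The degree is 2 — the shape is more complex than any degree-1 curve.
Reading off the gridlines: one y-axis crossing is at y = 0; the x-axis gridline crossings are at x ∈ {-1, 0}.
Together with the visible shape, these determine p as stated.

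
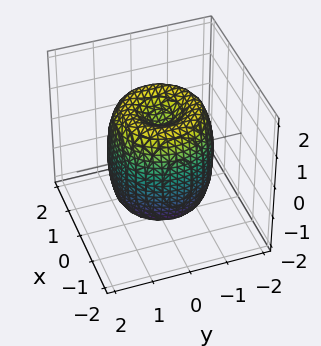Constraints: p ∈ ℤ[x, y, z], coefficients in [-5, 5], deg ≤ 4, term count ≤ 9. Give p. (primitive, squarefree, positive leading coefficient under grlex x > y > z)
2*x^4 + 4*x^2*y^2 + 2*y^4 - 3*x^2 - 3*y^2 + z^2 - 1

(a) deg p = 4.
(b) Symmetries: the surface is invariant under rotation about z: p = q(x² + y², z).
(c) Observable constraints: a circular section at z = 0 has radius between 1 and 2; among the integer gridlines, it crosses the z-axis at z ∈ {-1, 1}.
(d) Fitting integer coefficients to these (and the overall shape) gives p.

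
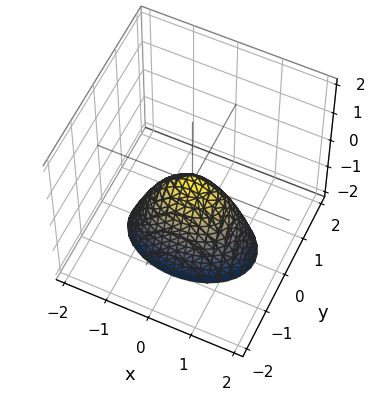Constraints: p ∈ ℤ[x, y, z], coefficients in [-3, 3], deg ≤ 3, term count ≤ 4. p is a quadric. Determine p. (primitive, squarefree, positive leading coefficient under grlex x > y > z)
(a) Degree: a paraboloid; a quadric, so deg p = 2.
(b) Symmetries: it's symmetric under x → −x, forcing even powers of x; mirror symmetry y ↦ −y ⇒ only even powers of y.
(c) Against the integer gridlines: it meets the y-axis at y = 0 (among the integer gridlines); one z-axis crossing is at z = 0.
(d) Together with the visible shape, these determine p as stated.

x^2 + 2*y^2 + z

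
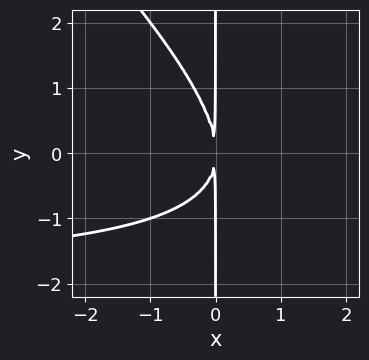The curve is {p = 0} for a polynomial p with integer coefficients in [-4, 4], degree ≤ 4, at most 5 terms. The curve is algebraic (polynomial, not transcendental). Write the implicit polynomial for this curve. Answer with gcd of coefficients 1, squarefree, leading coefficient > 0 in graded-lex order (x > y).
First, the degree is 3 — no degree-2 curve has this shape.
Next, checking where it meets the axes: the visible y-axis segment lies entirely on the curve.
Finally, these observations pin down the coefficients.

x^2*y + x*y^2 + 2*x^2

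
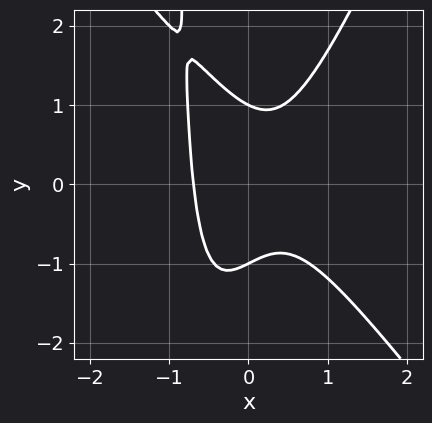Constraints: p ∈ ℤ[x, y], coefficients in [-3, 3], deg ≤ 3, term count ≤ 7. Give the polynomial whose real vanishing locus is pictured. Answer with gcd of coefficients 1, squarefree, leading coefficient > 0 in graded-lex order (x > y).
(a) Degree: a generic line meets the curve in up to 3 points, so deg p = 3.
(b) From the axis intercepts and sections: the y-axis gridline crossings are at y ∈ {-1, 1}.
(c) Matching integer coefficients to the picture gives p.

3*x^3 + x^2*y - x*y^2 - y^2 + 1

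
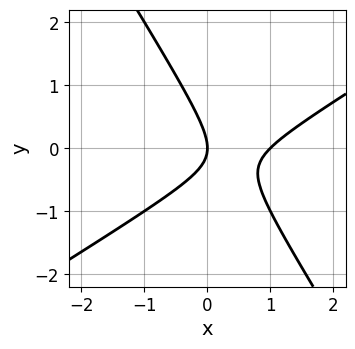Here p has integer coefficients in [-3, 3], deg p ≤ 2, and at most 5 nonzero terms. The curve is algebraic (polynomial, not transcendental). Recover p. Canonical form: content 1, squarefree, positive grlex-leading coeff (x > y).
1. Degree: no degree-1 curve has this shape, so deg p = 2.
2. Against the integer gridlines: among the integer gridlines, it crosses the x-axis at x ∈ {0, 1}; it meets the y-axis at y = 0 (among the integer gridlines).
3. These observations pin down the coefficients.

x^2 - x*y - y^2 - x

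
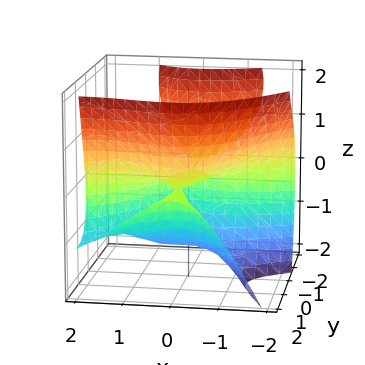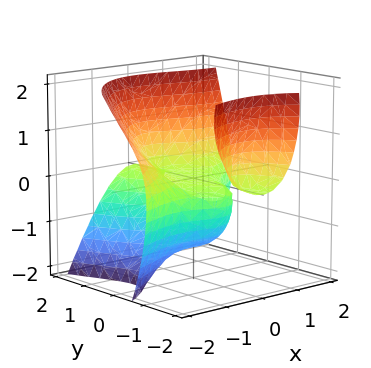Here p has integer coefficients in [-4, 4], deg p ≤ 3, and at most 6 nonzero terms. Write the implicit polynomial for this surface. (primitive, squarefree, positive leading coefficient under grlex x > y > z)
1. The picture has 2 separate pieces. Treating them together as one polynomial.
2. Degree: a generic line meets the surface in up to 3 points, so deg p = 3.
3. Reading off the gridlines: every point of the y-axis in the box is on the surface; it crosses the z-axis at the gridline z = 0; it meets the x-axis at x = 0 (among the integer gridlines).
4. Assembling these constraints gives the stated polynomial.

x^3 - 2*x^2*y - 2*y^2*z + 2*z^2 + 3*z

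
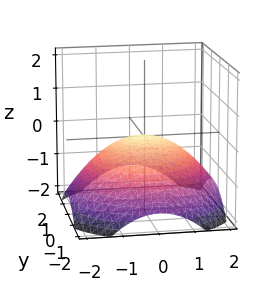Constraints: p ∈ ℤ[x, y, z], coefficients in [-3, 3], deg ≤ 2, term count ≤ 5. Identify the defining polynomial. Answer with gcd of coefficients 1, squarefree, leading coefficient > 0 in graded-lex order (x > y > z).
x^2 + y^2 + 3*z

1. The degree is 2 — a single bowl opening along one axis; a quadric.
2. By symmetry, the surface is invariant under rotation about z: p = q(x² + y², z).
3. Against the integer gridlines: a circular section at z = -1 has radius between 1 and 2; one x-axis crossing is at x = 0; it crosses the z-axis at the gridline z = 0.
4. The integer polynomial consistent with all of this is the stated p.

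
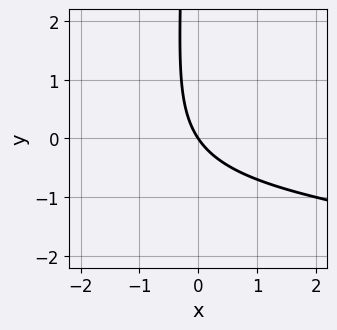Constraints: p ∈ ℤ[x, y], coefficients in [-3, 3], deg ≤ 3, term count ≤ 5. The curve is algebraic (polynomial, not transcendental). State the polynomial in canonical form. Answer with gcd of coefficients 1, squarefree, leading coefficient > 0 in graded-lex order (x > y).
x*y^2 + 3*x*y + 3*x + 2*y

1. Degree: no degree-2 curve has this shape, so deg p = 3.
2. Checking where it meets the axes: it crosses the x-axis at the gridline x = 0; it meets the y-axis at y = 0 (among the integer gridlines).
3. Putting this together gives p.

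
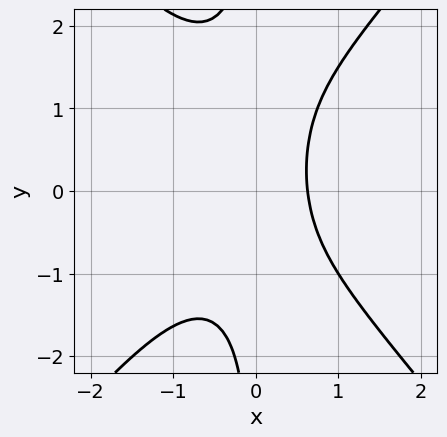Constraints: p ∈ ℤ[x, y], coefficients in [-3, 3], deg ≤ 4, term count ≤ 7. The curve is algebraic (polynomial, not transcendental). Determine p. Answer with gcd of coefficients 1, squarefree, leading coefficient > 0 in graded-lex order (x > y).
3*x^3 - 2*x*y^2 + x*y + 2*x - 2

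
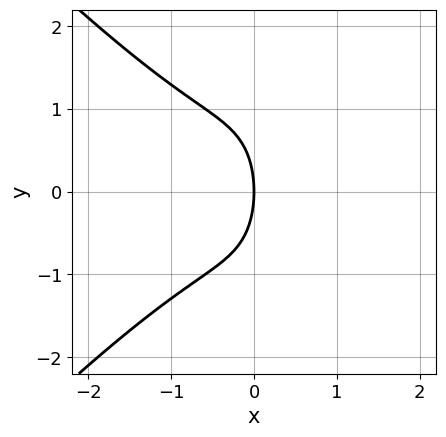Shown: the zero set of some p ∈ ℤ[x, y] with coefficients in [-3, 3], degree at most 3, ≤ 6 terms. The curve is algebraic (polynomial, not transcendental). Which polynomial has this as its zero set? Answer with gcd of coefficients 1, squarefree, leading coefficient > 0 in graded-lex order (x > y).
1. Degree: the shape is more complex than any degree-2 curve, so deg p = 3.
2. Symmetries: it's symmetric under y → −y, forcing even powers of y.
3. Against the integer gridlines: it crosses the x-axis at the gridline x = 0; it meets the y-axis at y = 0 (among the integer gridlines).
4. Putting this together gives p.

2*x^3 - 2*x*y^2 + y^2 + 3*x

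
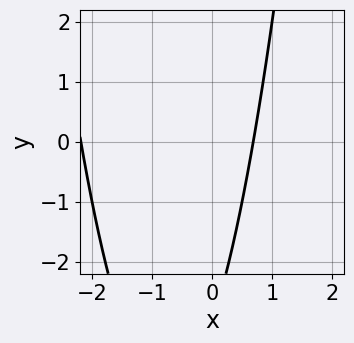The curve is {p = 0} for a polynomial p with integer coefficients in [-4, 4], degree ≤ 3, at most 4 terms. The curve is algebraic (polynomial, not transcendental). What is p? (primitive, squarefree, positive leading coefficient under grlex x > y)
1. The degree is 2 — the shape is more complex than any degree-1 curve.
2. Reading off the gridlines: the curve avoids every integer y-axis point in the box.
3. Fitting integer coefficients to these (and the overall shape) gives p.

2*x^2 + 3*x - y - 3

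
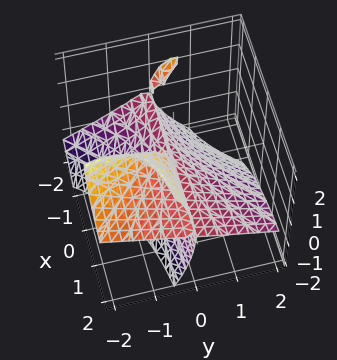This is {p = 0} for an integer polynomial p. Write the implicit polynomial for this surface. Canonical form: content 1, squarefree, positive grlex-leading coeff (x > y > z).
First, I count 3 distinct pieces. They look like related sheets of one shape, so recover p as a whole.
Next, the degree is 3 — no degree-2 surface has this shape.
Next, from the visible intercepts: every point of the x-axis in the box is on the surface; one z-axis crossing is at z = 0; it meets the y-axis at y = 0 (among the integer gridlines).
Finally, together with the visible shape, these determine p as stated.

3*x*y*z + z^3 + 3*y^2 + 3*y*z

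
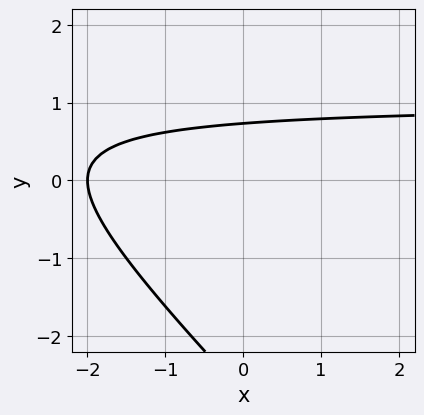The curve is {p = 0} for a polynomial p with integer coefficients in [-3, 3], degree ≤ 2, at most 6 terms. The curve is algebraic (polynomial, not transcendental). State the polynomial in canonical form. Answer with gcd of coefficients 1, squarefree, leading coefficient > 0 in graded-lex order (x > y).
First, deg p = 2. The shape is more complex than any degree-1 curve.
Then, against the integer gridlines: one x-axis crossing is at x = -2.
Finally, the integer polynomial consistent with all of this is the stated p.

x*y + y^2 - x + 2*y - 2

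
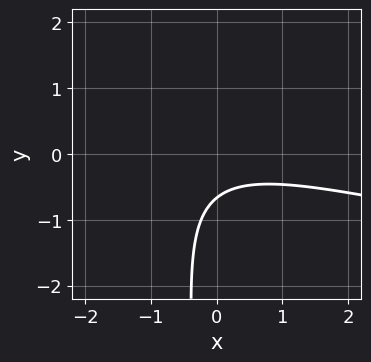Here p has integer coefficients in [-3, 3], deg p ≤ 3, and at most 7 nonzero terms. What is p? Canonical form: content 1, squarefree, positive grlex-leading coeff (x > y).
The degree is 3 — a generic line meets the curve in up to 3 points.
From the visible intercepts: the curve avoids every integer x-axis point in the box.
Solving for integer coefficients yields p as stated.

x*y^2 - x^2 - 3*x*y - 3*y - 2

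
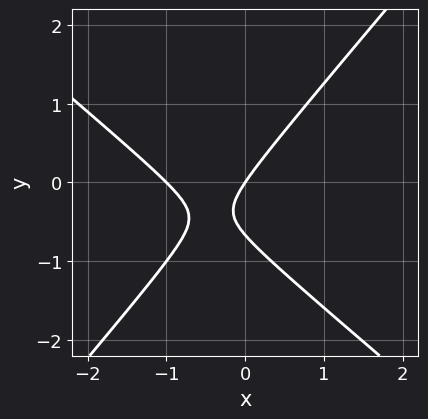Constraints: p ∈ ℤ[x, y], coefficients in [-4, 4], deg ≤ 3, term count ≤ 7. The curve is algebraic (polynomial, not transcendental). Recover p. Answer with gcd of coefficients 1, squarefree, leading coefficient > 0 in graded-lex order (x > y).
3*x^2 + x*y - 3*y^2 + 3*x - 2*y

First, the degree is 2 — no degree-1 curve has this shape.
Next, reading off the gridlines: the x-axis gridline crossings are at x ∈ {-1, 0}; it meets the y-axis at y = 0 (among the integer gridlines).
Finally, together with the visible shape, these determine p as stated.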